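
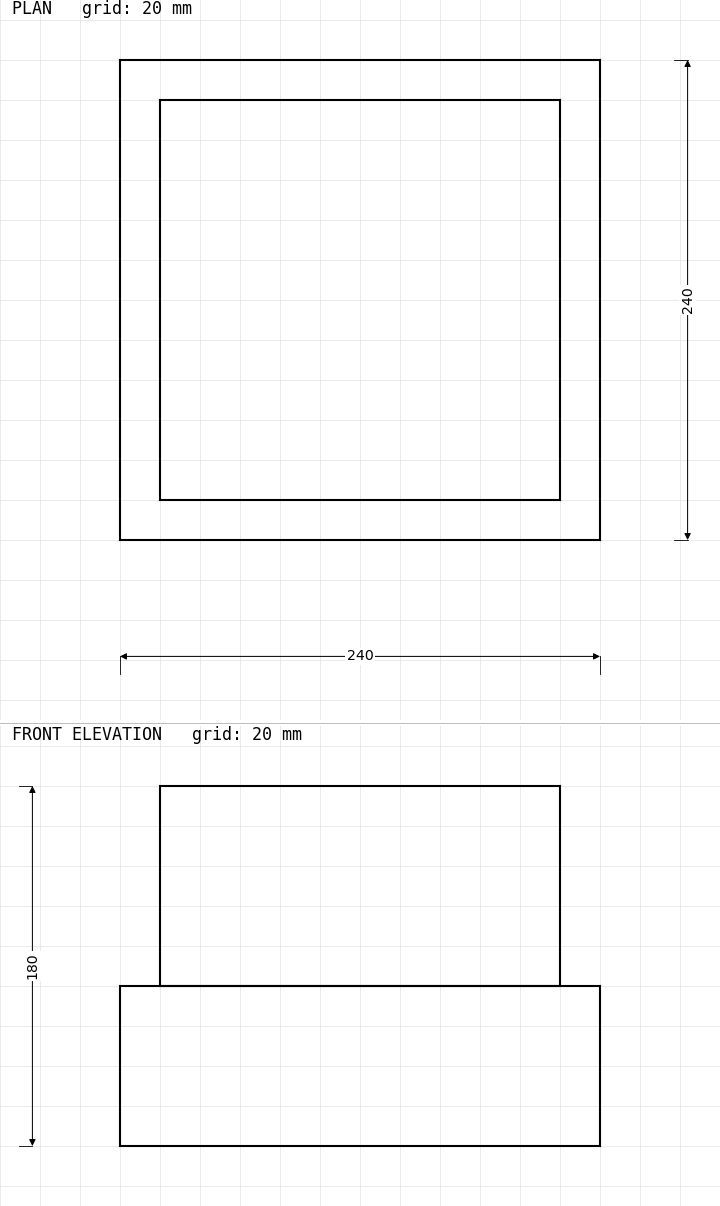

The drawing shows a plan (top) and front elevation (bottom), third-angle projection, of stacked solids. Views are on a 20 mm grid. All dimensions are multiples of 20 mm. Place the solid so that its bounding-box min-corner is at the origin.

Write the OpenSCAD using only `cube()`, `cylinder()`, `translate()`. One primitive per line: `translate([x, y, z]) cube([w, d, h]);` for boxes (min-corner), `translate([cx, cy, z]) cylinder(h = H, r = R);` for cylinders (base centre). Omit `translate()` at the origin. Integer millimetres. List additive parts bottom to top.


cube([240, 240, 80]);
translate([20, 20, 80]) cube([200, 200, 100]);


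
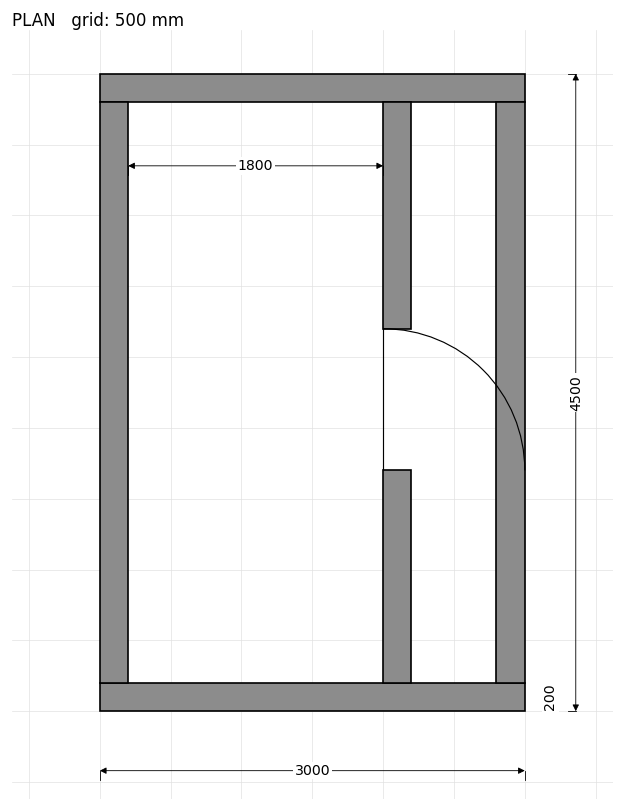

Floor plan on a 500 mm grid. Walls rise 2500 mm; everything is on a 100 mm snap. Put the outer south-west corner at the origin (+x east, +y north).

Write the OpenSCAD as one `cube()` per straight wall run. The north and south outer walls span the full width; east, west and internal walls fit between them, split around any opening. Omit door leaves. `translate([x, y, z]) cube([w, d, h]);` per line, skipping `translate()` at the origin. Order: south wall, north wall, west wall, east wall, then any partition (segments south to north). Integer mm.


cube([3000, 200, 2500]);
translate([0, 4300, 0]) cube([3000, 200, 2500]);
translate([0, 200, 0]) cube([200, 4100, 2500]);
translate([2800, 200, 0]) cube([200, 4100, 2500]);
translate([2000, 200, 0]) cube([200, 1500, 2500]);
translate([2000, 2700, 0]) cube([200, 1600, 2500]);


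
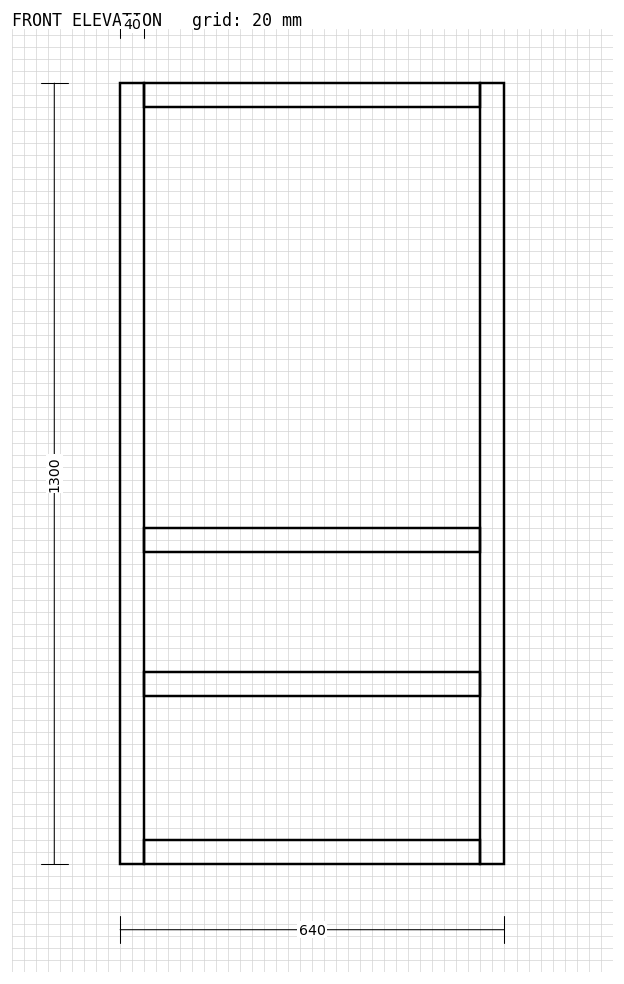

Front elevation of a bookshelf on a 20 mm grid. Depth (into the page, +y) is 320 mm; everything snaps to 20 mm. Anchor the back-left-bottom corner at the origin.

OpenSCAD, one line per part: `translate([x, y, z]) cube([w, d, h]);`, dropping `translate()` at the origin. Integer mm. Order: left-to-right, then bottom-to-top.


cube([40, 320, 1300]);
translate([40, 0, 0]) cube([560, 320, 40]);
translate([40, 0, 280]) cube([560, 320, 40]);
translate([40, 0, 520]) cube([560, 320, 40]);
translate([40, 0, 1260]) cube([560, 320, 40]);
translate([600, 0, 0]) cube([40, 320, 1300]);


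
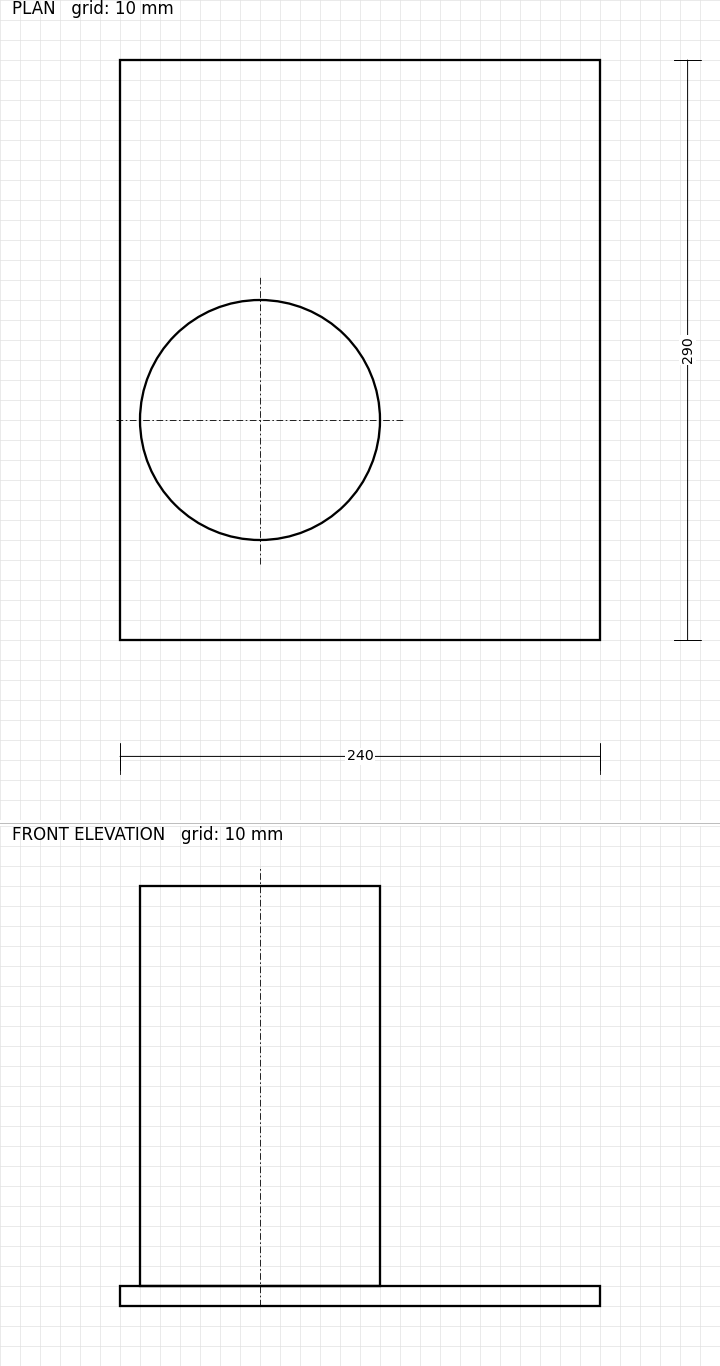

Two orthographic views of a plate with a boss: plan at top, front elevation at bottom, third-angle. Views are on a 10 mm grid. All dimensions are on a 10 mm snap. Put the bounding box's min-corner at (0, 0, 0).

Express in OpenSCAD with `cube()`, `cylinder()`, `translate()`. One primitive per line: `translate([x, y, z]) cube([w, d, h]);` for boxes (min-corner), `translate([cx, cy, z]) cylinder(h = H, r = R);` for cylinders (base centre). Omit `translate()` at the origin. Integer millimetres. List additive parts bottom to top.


cube([240, 290, 10]);
translate([70, 110, 10]) cylinder(h = 200, r = 60);


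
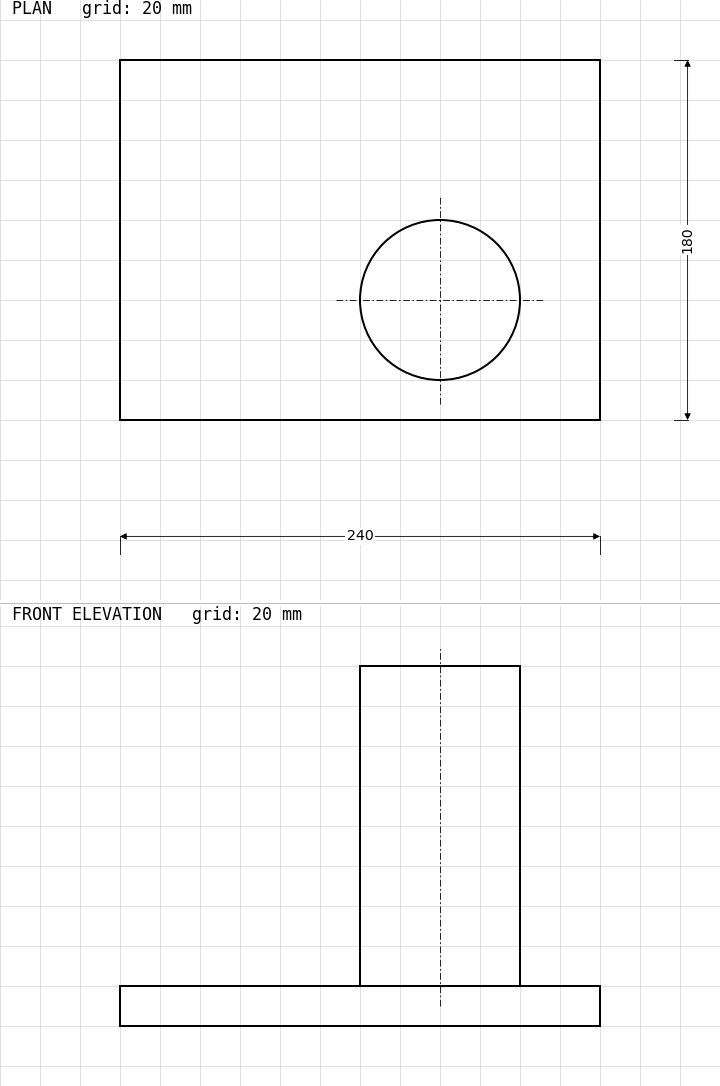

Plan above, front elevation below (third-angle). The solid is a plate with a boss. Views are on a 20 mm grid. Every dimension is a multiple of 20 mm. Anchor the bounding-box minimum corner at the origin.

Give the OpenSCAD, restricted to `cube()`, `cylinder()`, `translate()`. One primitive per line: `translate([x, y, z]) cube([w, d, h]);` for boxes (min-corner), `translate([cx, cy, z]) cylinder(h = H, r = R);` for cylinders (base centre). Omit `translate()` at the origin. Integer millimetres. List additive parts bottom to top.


cube([240, 180, 20]);
translate([160, 60, 20]) cylinder(h = 160, r = 40);


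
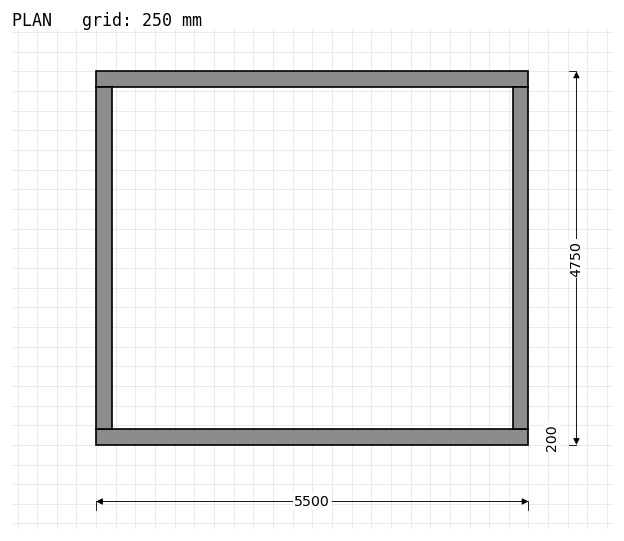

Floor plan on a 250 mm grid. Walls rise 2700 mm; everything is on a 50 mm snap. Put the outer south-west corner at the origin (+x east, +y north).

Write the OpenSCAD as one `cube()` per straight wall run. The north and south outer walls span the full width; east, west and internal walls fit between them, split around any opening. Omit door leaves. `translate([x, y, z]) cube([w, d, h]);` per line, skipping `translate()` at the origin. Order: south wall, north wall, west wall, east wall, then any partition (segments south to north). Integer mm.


cube([5500, 200, 2700]);
translate([0, 4550, 0]) cube([5500, 200, 2700]);
translate([0, 200, 0]) cube([200, 4350, 2700]);
translate([5300, 200, 0]) cube([200, 4350, 2700]);


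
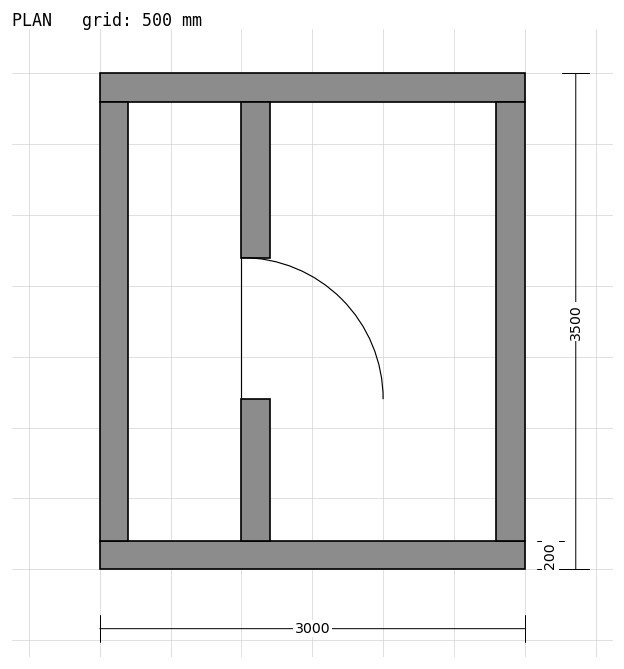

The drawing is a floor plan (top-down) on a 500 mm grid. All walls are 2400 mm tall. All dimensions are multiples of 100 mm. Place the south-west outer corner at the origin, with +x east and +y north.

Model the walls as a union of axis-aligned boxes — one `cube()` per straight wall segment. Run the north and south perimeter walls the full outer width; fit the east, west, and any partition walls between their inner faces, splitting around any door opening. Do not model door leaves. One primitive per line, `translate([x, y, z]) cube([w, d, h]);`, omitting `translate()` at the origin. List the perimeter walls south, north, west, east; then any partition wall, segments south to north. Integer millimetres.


cube([3000, 200, 2400]);
translate([0, 3300, 0]) cube([3000, 200, 2400]);
translate([0, 200, 0]) cube([200, 3100, 2400]);
translate([2800, 200, 0]) cube([200, 3100, 2400]);
translate([1000, 200, 0]) cube([200, 1000, 2400]);
translate([1000, 2200, 0]) cube([200, 1100, 2400]);


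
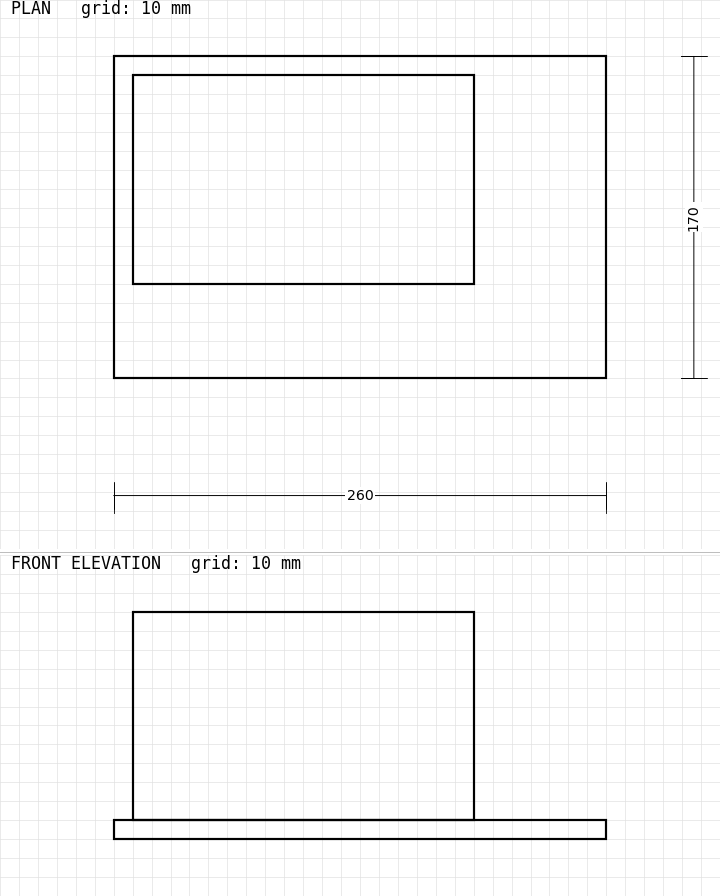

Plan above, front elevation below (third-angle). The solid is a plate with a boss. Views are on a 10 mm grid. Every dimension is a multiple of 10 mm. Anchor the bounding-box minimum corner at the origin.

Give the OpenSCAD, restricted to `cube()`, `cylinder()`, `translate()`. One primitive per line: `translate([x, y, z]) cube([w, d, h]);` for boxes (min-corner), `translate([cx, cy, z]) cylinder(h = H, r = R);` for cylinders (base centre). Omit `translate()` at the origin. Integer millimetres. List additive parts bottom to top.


cube([260, 170, 10]);
translate([10, 50, 10]) cube([180, 110, 110]);


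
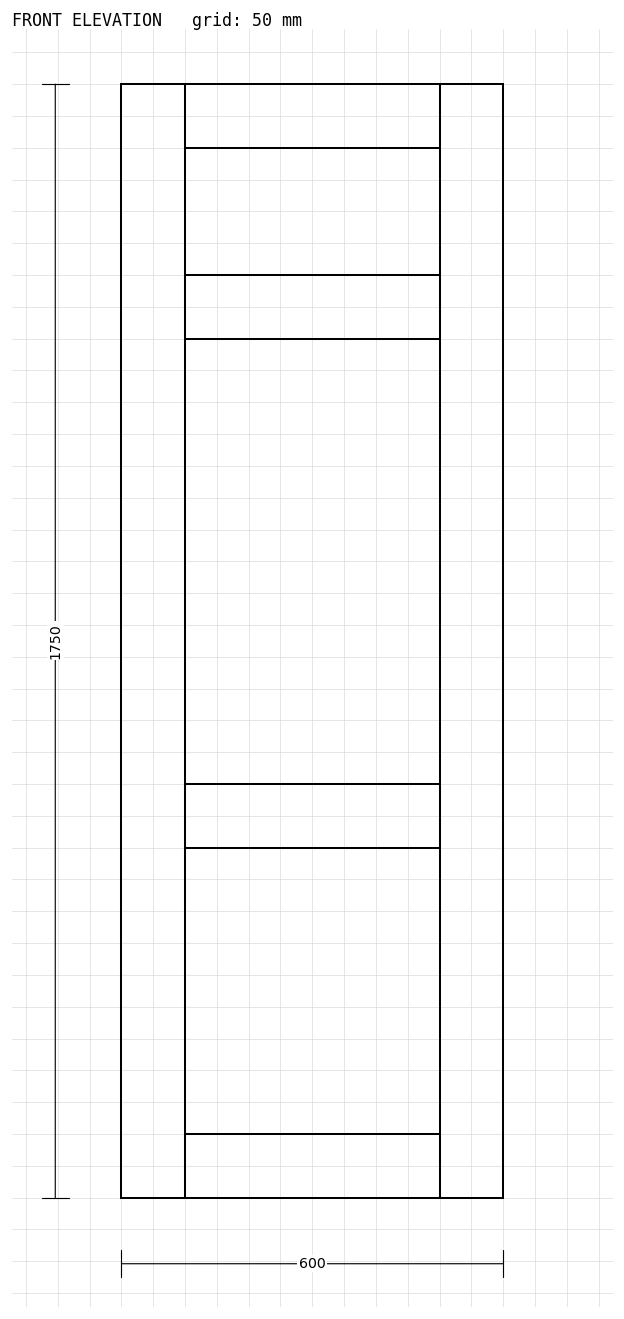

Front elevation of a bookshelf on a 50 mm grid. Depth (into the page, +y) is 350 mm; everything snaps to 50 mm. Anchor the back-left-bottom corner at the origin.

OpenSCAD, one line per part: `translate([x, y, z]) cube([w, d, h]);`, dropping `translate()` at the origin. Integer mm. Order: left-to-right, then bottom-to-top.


cube([100, 350, 1750]);
translate([100, 0, 0]) cube([400, 350, 100]);
translate([100, 0, 550]) cube([400, 350, 100]);
translate([100, 0, 1350]) cube([400, 350, 100]);
translate([100, 0, 1650]) cube([400, 350, 100]);
translate([500, 0, 0]) cube([100, 350, 1750]);


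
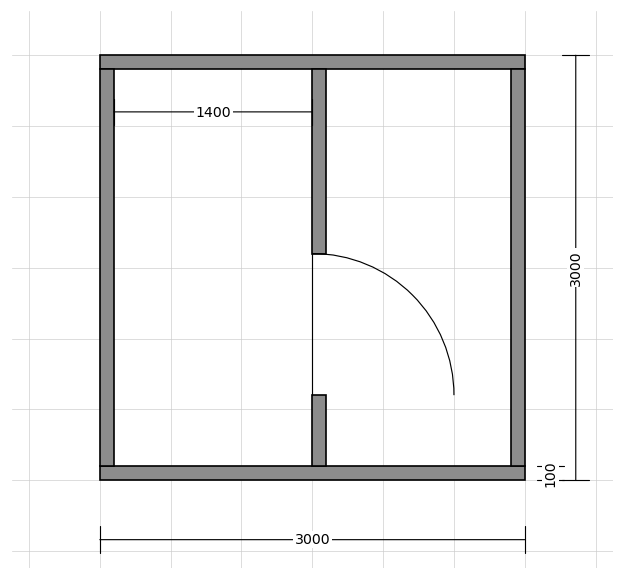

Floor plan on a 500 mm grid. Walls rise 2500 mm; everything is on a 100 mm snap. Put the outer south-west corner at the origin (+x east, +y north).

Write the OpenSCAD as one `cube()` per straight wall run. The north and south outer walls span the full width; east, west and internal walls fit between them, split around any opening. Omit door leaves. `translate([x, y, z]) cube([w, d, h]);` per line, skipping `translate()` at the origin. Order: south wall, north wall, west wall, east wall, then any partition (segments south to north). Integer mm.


cube([3000, 100, 2500]);
translate([0, 2900, 0]) cube([3000, 100, 2500]);
translate([0, 100, 0]) cube([100, 2800, 2500]);
translate([2900, 100, 0]) cube([100, 2800, 2500]);
translate([1500, 100, 0]) cube([100, 500, 2500]);
translate([1500, 1600, 0]) cube([100, 1300, 2500]);


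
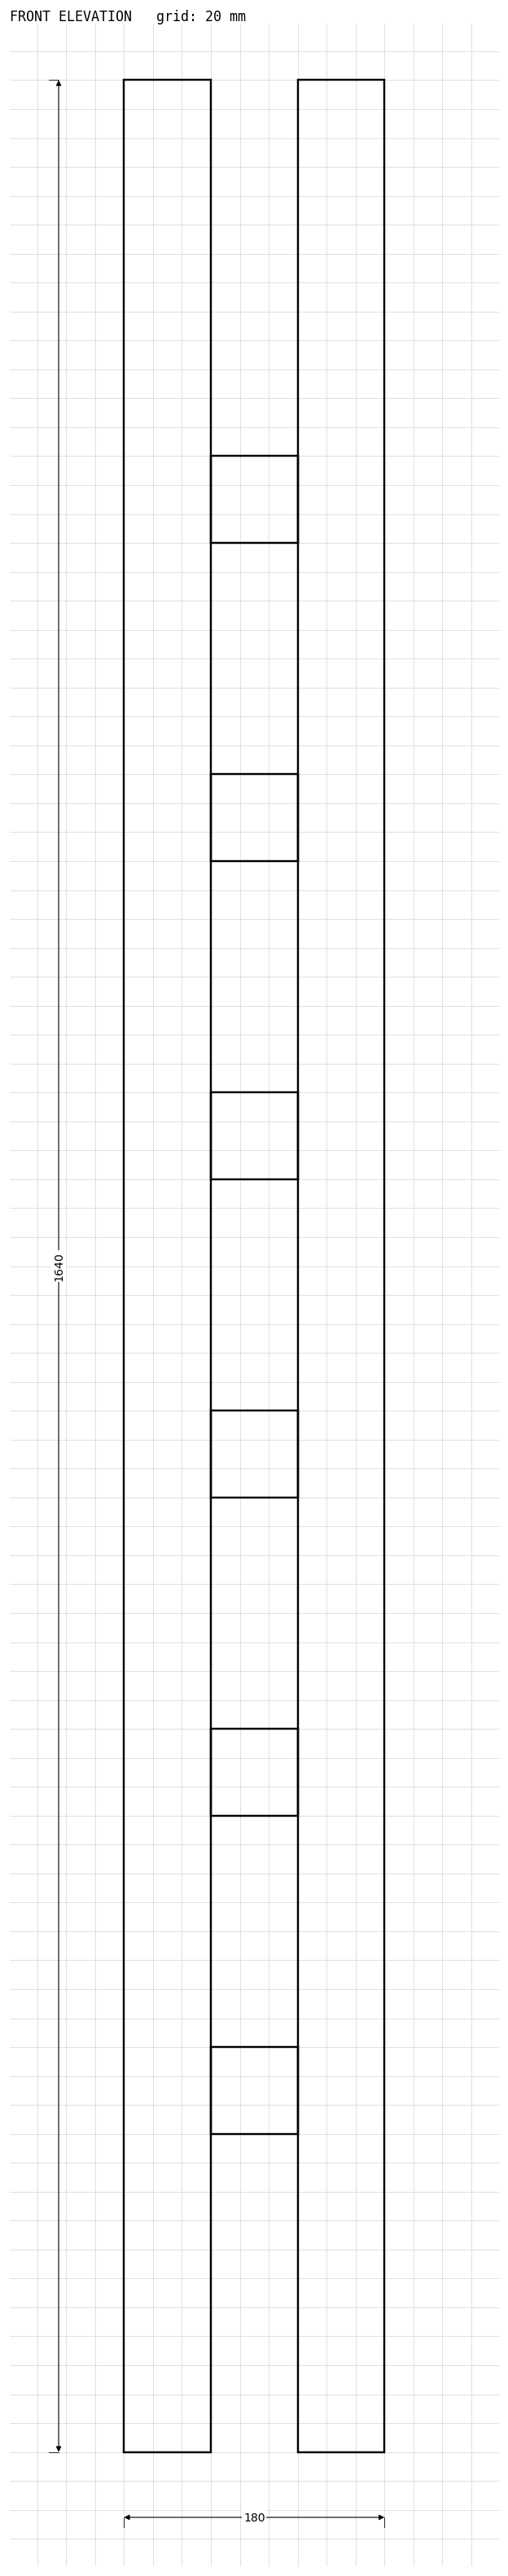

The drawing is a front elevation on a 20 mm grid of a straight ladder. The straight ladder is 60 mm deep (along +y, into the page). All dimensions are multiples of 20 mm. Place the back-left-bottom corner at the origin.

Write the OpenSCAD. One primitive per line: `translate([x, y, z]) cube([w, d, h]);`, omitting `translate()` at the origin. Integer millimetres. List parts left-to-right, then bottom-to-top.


cube([60, 60, 1640]);
translate([60, 0, 220]) cube([60, 60, 60]);
translate([60, 0, 440]) cube([60, 60, 60]);
translate([60, 0, 660]) cube([60, 60, 60]);
translate([60, 0, 880]) cube([60, 60, 60]);
translate([60, 0, 1100]) cube([60, 60, 60]);
translate([60, 0, 1320]) cube([60, 60, 60]);
translate([120, 0, 0]) cube([60, 60, 1640]);


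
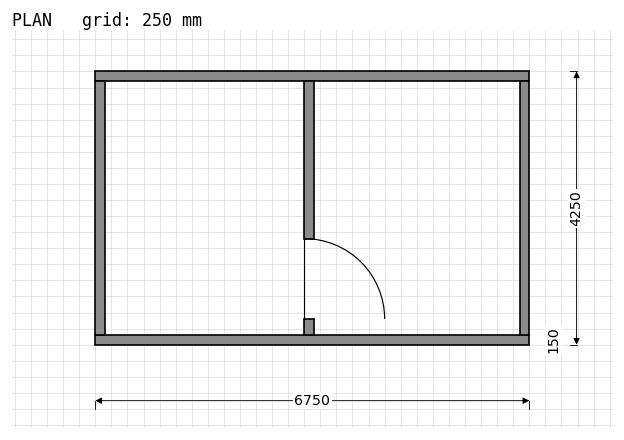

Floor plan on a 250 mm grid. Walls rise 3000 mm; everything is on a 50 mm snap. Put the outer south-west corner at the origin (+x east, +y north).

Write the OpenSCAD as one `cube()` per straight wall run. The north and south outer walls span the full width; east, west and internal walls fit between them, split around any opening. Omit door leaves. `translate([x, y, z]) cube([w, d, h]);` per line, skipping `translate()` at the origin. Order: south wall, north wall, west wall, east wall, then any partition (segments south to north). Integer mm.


cube([6750, 150, 3000]);
translate([0, 4100, 0]) cube([6750, 150, 3000]);
translate([0, 150, 0]) cube([150, 3950, 3000]);
translate([6600, 150, 0]) cube([150, 3950, 3000]);
translate([3250, 150, 0]) cube([150, 250, 3000]);
translate([3250, 1650, 0]) cube([150, 2450, 3000]);


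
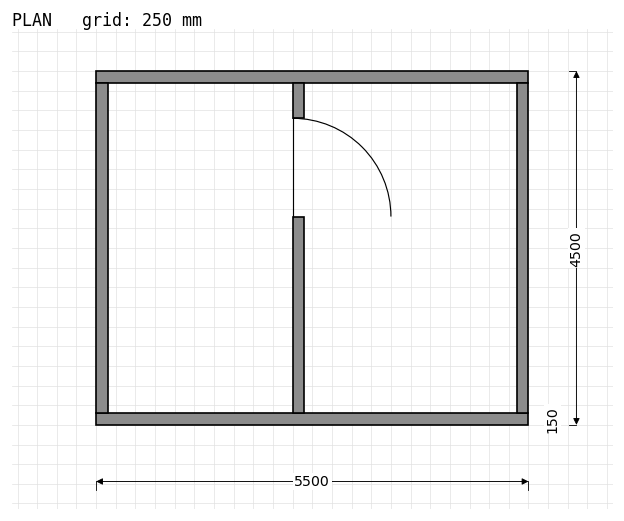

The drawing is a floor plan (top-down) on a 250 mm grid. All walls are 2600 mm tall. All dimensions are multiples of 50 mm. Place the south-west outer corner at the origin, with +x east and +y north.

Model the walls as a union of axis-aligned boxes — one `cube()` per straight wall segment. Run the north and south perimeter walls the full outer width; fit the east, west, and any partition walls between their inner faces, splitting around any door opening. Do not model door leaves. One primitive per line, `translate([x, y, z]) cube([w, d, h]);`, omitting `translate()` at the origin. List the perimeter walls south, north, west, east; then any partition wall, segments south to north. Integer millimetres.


cube([5500, 150, 2600]);
translate([0, 4350, 0]) cube([5500, 150, 2600]);
translate([0, 150, 0]) cube([150, 4200, 2600]);
translate([5350, 150, 0]) cube([150, 4200, 2600]);
translate([2500, 150, 0]) cube([150, 2500, 2600]);
translate([2500, 3900, 0]) cube([150, 450, 2600]);


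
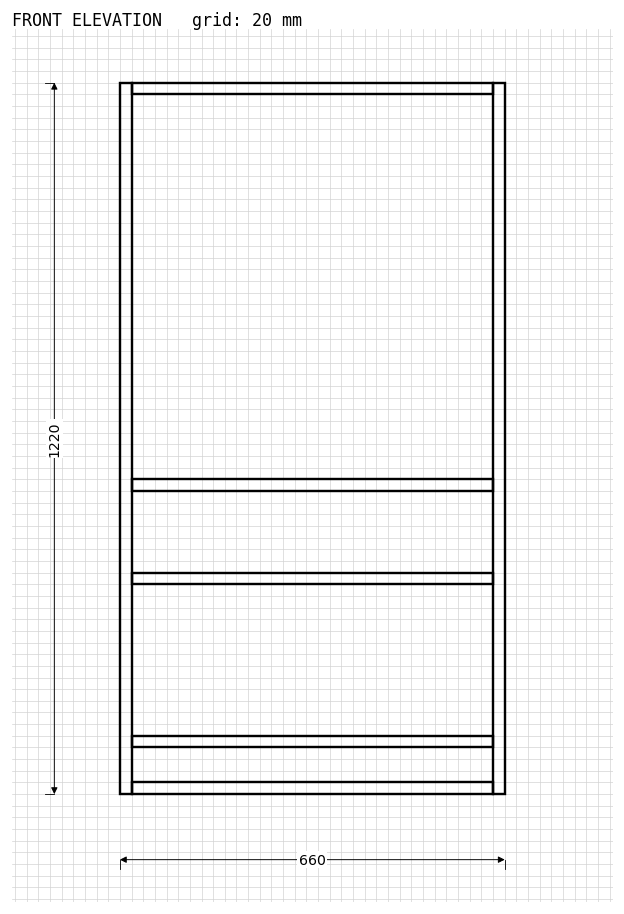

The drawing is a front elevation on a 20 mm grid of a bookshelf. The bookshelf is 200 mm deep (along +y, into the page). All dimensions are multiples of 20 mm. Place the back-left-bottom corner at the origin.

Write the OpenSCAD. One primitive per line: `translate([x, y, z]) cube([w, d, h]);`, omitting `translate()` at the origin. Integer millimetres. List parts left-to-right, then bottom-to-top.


cube([20, 200, 1220]);
translate([20, 0, 0]) cube([620, 200, 20]);
translate([20, 0, 80]) cube([620, 200, 20]);
translate([20, 0, 360]) cube([620, 200, 20]);
translate([20, 0, 520]) cube([620, 200, 20]);
translate([20, 0, 1200]) cube([620, 200, 20]);
translate([640, 0, 0]) cube([20, 200, 1220]);


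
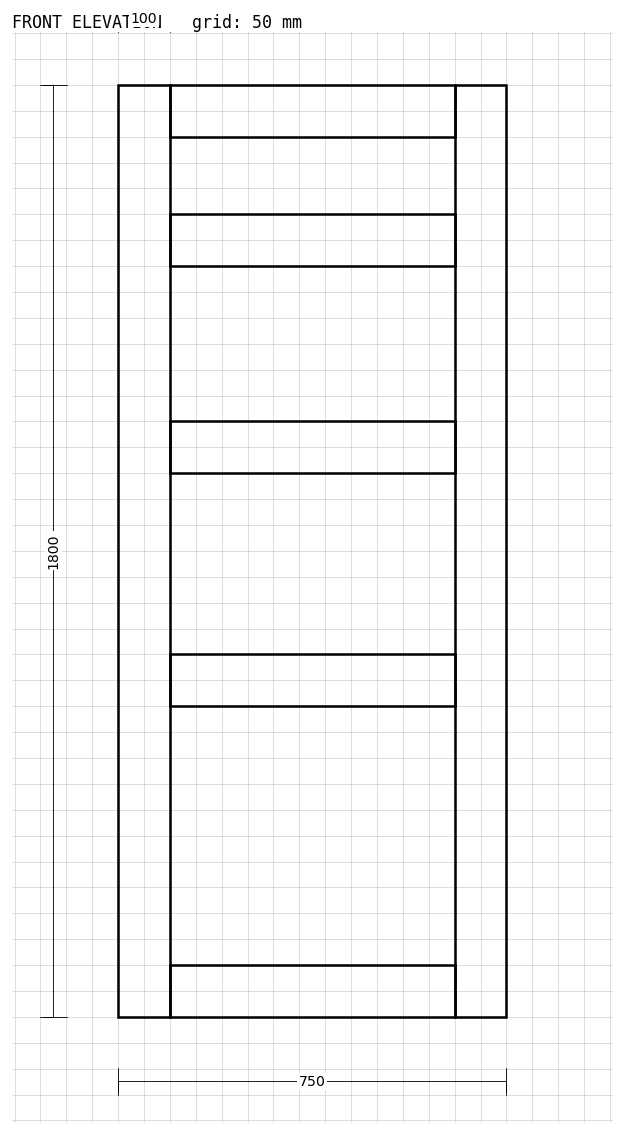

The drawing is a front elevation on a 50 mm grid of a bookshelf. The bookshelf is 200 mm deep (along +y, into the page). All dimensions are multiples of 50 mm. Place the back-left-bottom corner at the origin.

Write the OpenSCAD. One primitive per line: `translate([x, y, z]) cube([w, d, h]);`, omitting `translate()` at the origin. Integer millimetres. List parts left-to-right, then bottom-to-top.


cube([100, 200, 1800]);
translate([100, 0, 0]) cube([550, 200, 100]);
translate([100, 0, 600]) cube([550, 200, 100]);
translate([100, 0, 1050]) cube([550, 200, 100]);
translate([100, 0, 1450]) cube([550, 200, 100]);
translate([100, 0, 1700]) cube([550, 200, 100]);
translate([650, 0, 0]) cube([100, 200, 1800]);


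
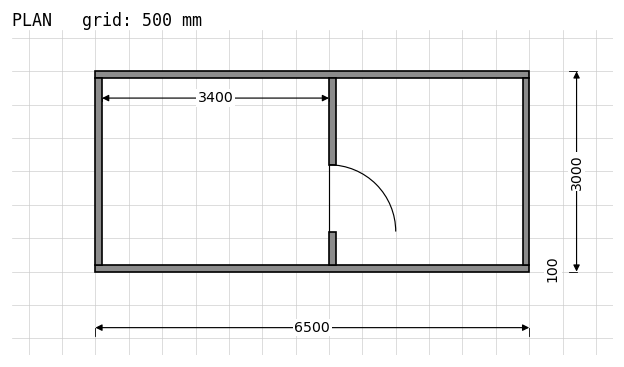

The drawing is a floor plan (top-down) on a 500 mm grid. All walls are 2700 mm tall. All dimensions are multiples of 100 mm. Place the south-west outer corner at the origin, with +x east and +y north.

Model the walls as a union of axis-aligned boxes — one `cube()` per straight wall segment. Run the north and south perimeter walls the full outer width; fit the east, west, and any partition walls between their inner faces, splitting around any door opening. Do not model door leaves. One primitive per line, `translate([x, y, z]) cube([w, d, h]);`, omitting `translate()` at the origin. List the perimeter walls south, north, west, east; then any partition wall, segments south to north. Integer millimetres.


cube([6500, 100, 2700]);
translate([0, 2900, 0]) cube([6500, 100, 2700]);
translate([0, 100, 0]) cube([100, 2800, 2700]);
translate([6400, 100, 0]) cube([100, 2800, 2700]);
translate([3500, 100, 0]) cube([100, 500, 2700]);
translate([3500, 1600, 0]) cube([100, 1300, 2700]);


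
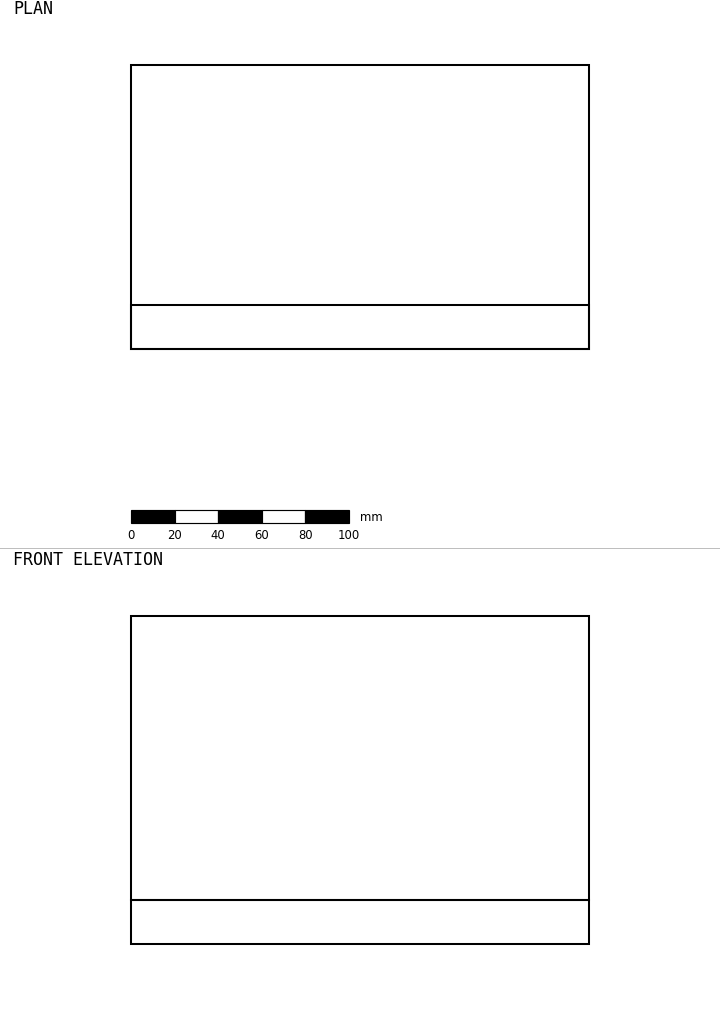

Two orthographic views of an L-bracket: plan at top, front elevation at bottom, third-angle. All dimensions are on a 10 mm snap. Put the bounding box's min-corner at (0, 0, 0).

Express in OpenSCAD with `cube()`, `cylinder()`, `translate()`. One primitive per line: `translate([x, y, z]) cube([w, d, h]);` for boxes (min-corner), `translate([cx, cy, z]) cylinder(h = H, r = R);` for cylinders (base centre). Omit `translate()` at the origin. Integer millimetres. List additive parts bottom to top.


cube([210, 130, 20]);
translate([0, 0, 20]) cube([210, 20, 130]);


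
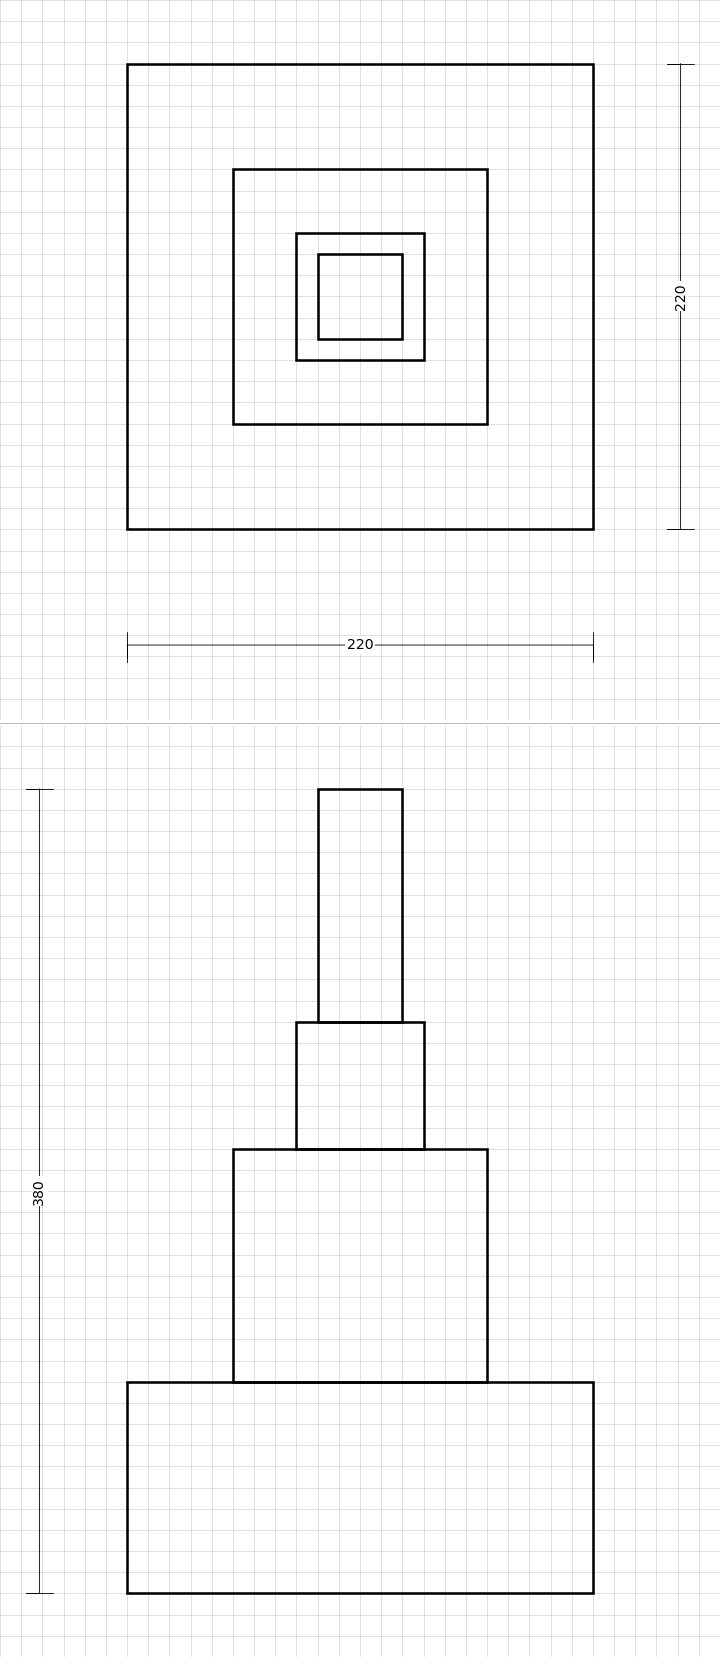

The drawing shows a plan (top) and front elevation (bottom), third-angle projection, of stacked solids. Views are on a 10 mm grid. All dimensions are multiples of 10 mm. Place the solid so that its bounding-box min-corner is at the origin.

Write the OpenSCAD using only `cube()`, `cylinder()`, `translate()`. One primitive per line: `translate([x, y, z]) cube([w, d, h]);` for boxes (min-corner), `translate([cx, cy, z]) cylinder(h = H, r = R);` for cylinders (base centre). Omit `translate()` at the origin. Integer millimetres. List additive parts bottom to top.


cube([220, 220, 100]);
translate([50, 50, 100]) cube([120, 120, 110]);
translate([80, 80, 210]) cube([60, 60, 60]);
translate([90, 90, 270]) cube([40, 40, 110]);


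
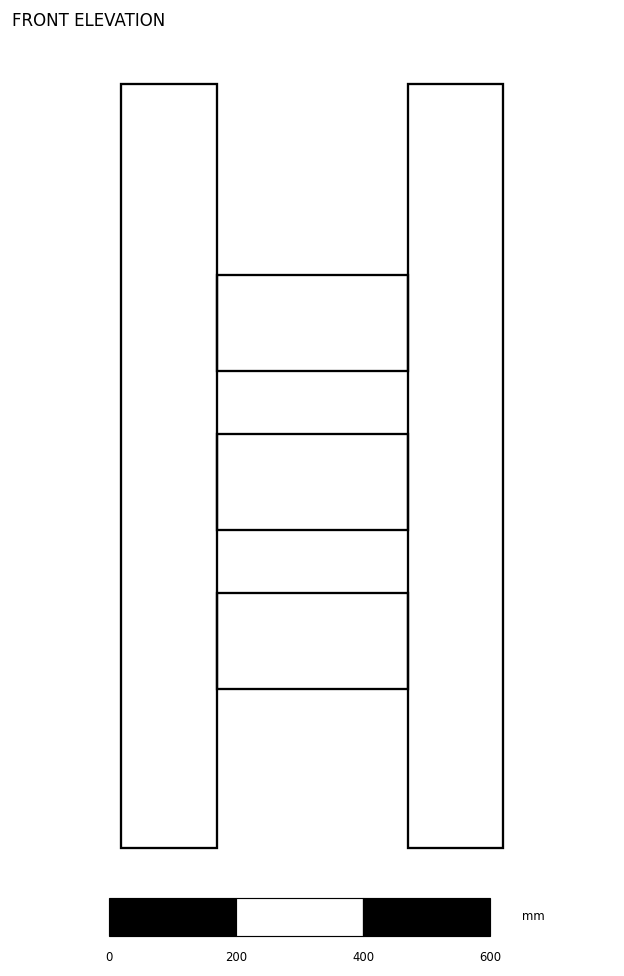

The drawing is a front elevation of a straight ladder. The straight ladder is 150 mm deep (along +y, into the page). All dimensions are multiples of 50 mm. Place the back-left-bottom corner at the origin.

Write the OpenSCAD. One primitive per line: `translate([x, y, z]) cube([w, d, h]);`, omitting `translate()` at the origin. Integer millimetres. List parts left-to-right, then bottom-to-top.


cube([150, 150, 1200]);
translate([150, 0, 250]) cube([300, 150, 150]);
translate([150, 0, 500]) cube([300, 150, 150]);
translate([150, 0, 750]) cube([300, 150, 150]);
translate([450, 0, 0]) cube([150, 150, 1200]);


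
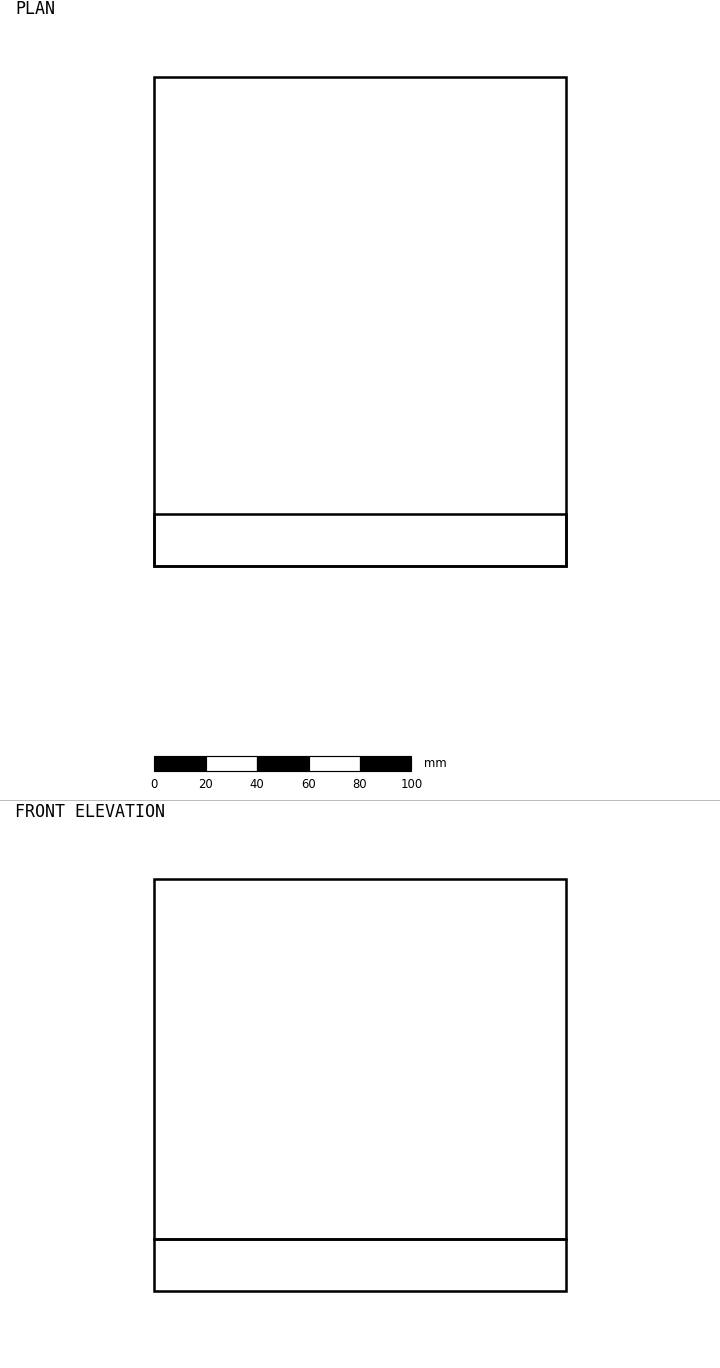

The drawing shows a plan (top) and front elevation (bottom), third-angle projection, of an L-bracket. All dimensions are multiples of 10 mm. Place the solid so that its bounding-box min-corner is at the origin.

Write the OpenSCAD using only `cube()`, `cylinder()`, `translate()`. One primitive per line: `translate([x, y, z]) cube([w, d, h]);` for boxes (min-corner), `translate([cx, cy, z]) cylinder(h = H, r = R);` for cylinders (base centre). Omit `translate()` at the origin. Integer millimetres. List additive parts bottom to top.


cube([160, 190, 20]);
translate([0, 0, 20]) cube([160, 20, 140]);


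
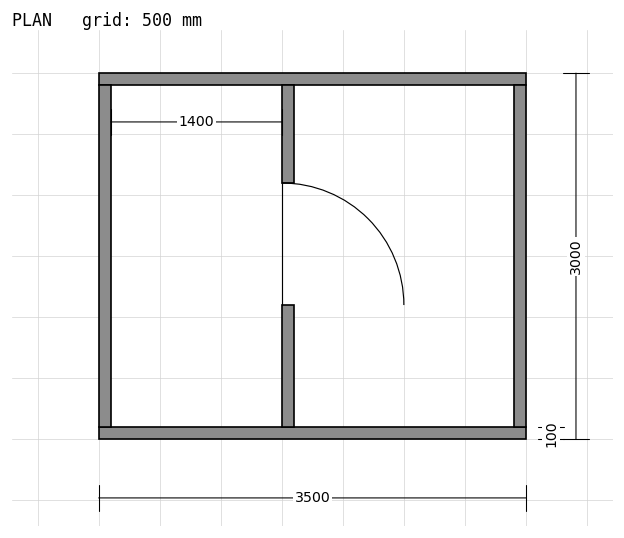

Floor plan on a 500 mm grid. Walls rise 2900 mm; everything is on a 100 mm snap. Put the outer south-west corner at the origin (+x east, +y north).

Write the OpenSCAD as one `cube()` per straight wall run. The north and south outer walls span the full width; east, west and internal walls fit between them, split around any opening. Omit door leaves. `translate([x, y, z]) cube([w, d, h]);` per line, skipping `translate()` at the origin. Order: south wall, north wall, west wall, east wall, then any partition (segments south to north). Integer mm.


cube([3500, 100, 2900]);
translate([0, 2900, 0]) cube([3500, 100, 2900]);
translate([0, 100, 0]) cube([100, 2800, 2900]);
translate([3400, 100, 0]) cube([100, 2800, 2900]);
translate([1500, 100, 0]) cube([100, 1000, 2900]);
translate([1500, 2100, 0]) cube([100, 800, 2900]);


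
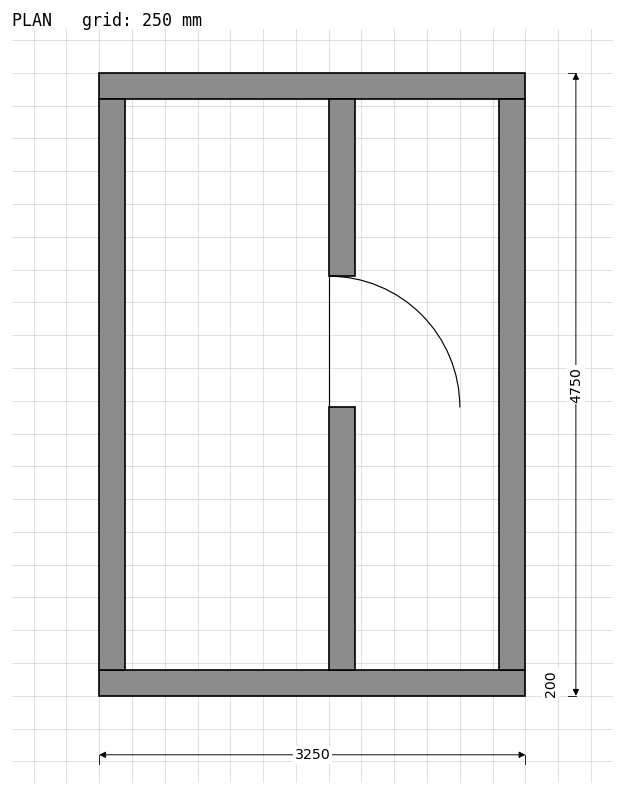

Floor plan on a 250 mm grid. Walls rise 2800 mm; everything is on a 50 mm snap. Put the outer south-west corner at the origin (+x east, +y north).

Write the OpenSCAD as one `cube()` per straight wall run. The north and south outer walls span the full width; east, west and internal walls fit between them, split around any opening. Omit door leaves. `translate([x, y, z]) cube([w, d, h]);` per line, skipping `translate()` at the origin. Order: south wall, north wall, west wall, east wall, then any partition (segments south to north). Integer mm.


cube([3250, 200, 2800]);
translate([0, 4550, 0]) cube([3250, 200, 2800]);
translate([0, 200, 0]) cube([200, 4350, 2800]);
translate([3050, 200, 0]) cube([200, 4350, 2800]);
translate([1750, 200, 0]) cube([200, 2000, 2800]);
translate([1750, 3200, 0]) cube([200, 1350, 2800]);


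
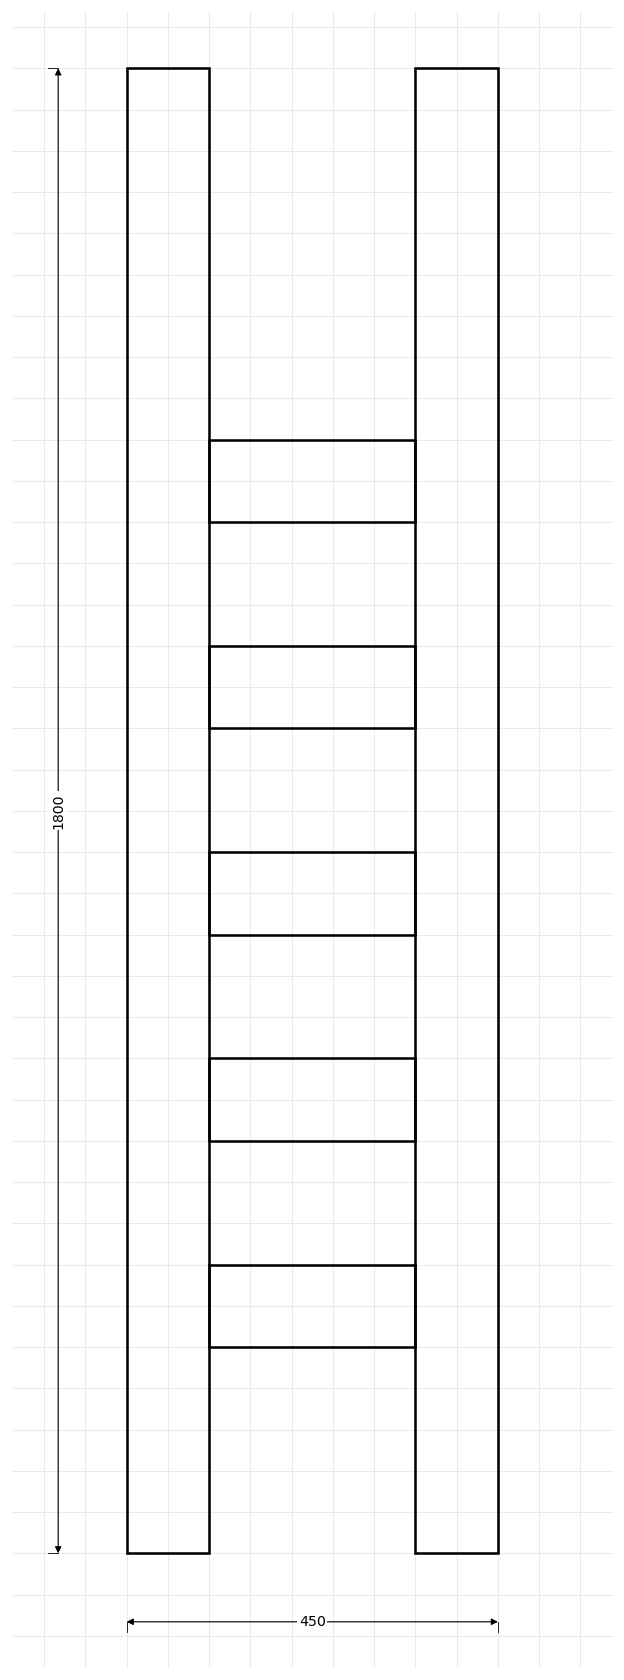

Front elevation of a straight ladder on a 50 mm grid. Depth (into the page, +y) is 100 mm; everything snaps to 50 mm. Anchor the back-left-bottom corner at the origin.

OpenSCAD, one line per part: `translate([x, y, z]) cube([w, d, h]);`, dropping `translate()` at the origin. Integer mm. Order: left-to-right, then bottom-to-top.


cube([100, 100, 1800]);
translate([100, 0, 250]) cube([250, 100, 100]);
translate([100, 0, 500]) cube([250, 100, 100]);
translate([100, 0, 750]) cube([250, 100, 100]);
translate([100, 0, 1000]) cube([250, 100, 100]);
translate([100, 0, 1250]) cube([250, 100, 100]);
translate([350, 0, 0]) cube([100, 100, 1800]);


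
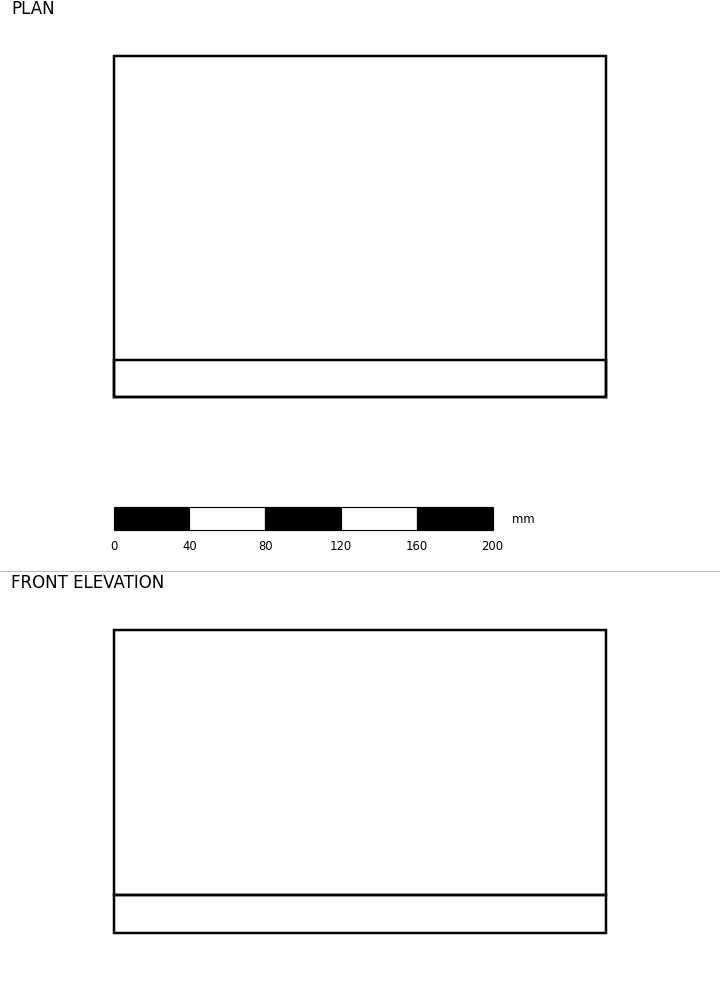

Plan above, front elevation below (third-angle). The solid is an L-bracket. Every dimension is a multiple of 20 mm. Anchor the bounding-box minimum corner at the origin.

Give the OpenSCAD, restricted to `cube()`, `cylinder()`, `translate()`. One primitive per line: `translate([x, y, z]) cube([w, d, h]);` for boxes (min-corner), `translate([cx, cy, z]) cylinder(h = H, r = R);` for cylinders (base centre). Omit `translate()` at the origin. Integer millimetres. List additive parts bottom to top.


cube([260, 180, 20]);
translate([0, 0, 20]) cube([260, 20, 140]);


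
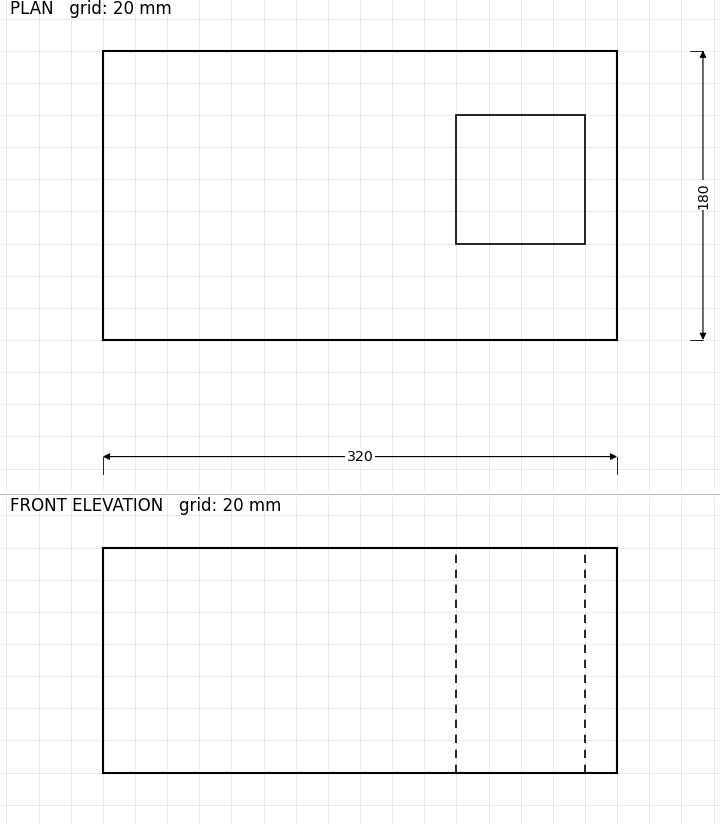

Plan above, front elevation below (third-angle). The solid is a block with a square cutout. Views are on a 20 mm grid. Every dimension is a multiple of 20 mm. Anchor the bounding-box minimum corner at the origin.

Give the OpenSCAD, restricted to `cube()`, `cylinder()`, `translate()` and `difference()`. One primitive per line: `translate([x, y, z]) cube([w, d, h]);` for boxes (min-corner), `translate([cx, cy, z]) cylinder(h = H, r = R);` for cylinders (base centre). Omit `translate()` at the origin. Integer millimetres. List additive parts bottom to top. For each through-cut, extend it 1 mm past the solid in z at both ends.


difference() {
  cube([320, 180, 140]);
  translate([220, 60, -1]) cube([80, 80, 142]);
}


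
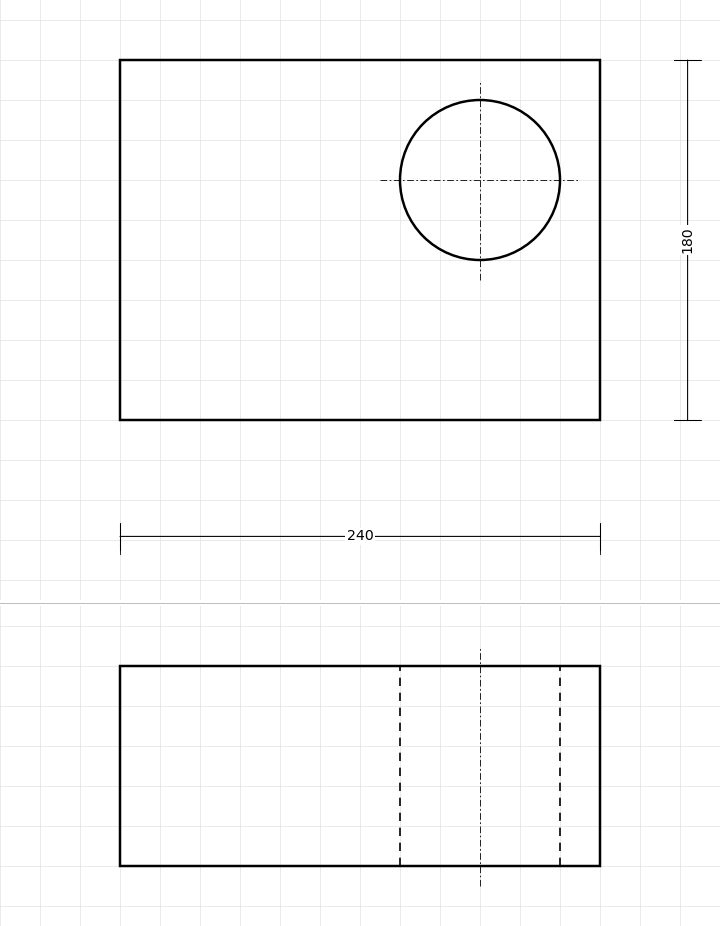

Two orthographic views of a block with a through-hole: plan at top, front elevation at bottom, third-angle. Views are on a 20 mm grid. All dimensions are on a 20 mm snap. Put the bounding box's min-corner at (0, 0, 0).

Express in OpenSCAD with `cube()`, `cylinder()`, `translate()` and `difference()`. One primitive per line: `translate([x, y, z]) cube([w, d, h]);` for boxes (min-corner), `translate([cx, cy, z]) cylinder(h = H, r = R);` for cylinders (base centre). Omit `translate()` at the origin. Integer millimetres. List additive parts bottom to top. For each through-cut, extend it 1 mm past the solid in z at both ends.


difference() {
  cube([240, 180, 100]);
  translate([180, 120, -1]) cylinder(h = 102, r = 40);
}


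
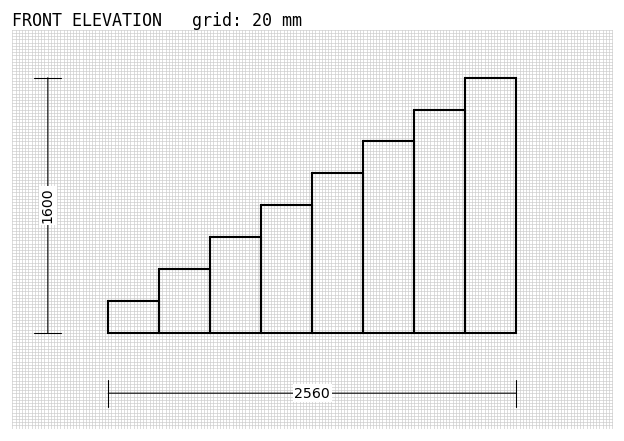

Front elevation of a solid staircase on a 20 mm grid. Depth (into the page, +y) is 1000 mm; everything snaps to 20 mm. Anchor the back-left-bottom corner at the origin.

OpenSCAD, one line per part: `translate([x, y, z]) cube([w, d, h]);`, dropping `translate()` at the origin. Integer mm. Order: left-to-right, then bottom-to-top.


cube([320, 1000, 200]);
translate([320, 0, 0]) cube([320, 1000, 400]);
translate([640, 0, 0]) cube([320, 1000, 600]);
translate([960, 0, 0]) cube([320, 1000, 800]);
translate([1280, 0, 0]) cube([320, 1000, 1000]);
translate([1600, 0, 0]) cube([320, 1000, 1200]);
translate([1920, 0, 0]) cube([320, 1000, 1400]);
translate([2240, 0, 0]) cube([320, 1000, 1600]);


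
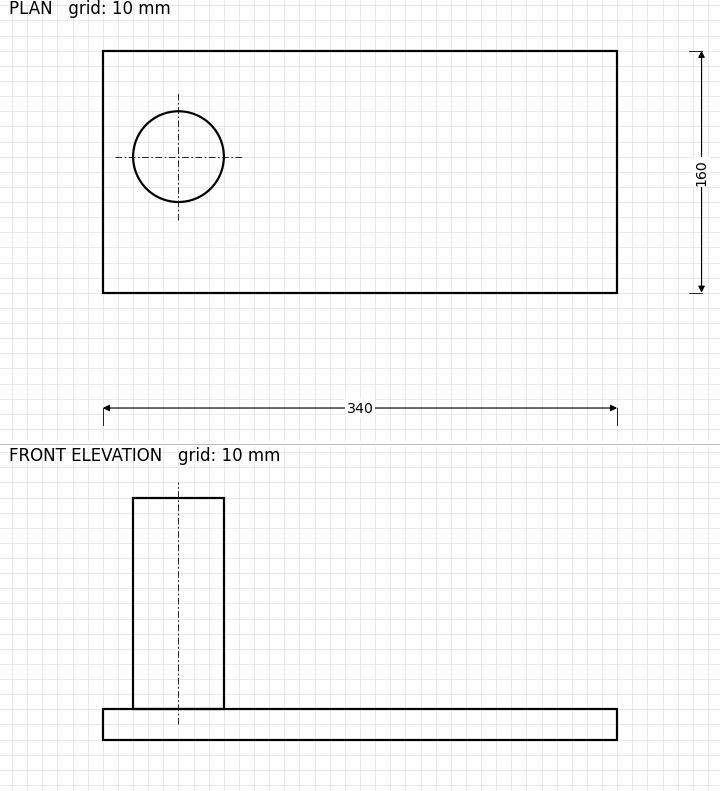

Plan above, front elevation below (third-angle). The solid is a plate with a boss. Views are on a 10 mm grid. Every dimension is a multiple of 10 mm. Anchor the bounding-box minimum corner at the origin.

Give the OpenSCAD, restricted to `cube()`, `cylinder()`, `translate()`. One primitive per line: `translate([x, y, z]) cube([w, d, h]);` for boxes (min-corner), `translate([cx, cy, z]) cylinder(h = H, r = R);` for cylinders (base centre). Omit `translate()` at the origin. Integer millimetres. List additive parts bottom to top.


cube([340, 160, 20]);
translate([50, 90, 20]) cylinder(h = 140, r = 30);


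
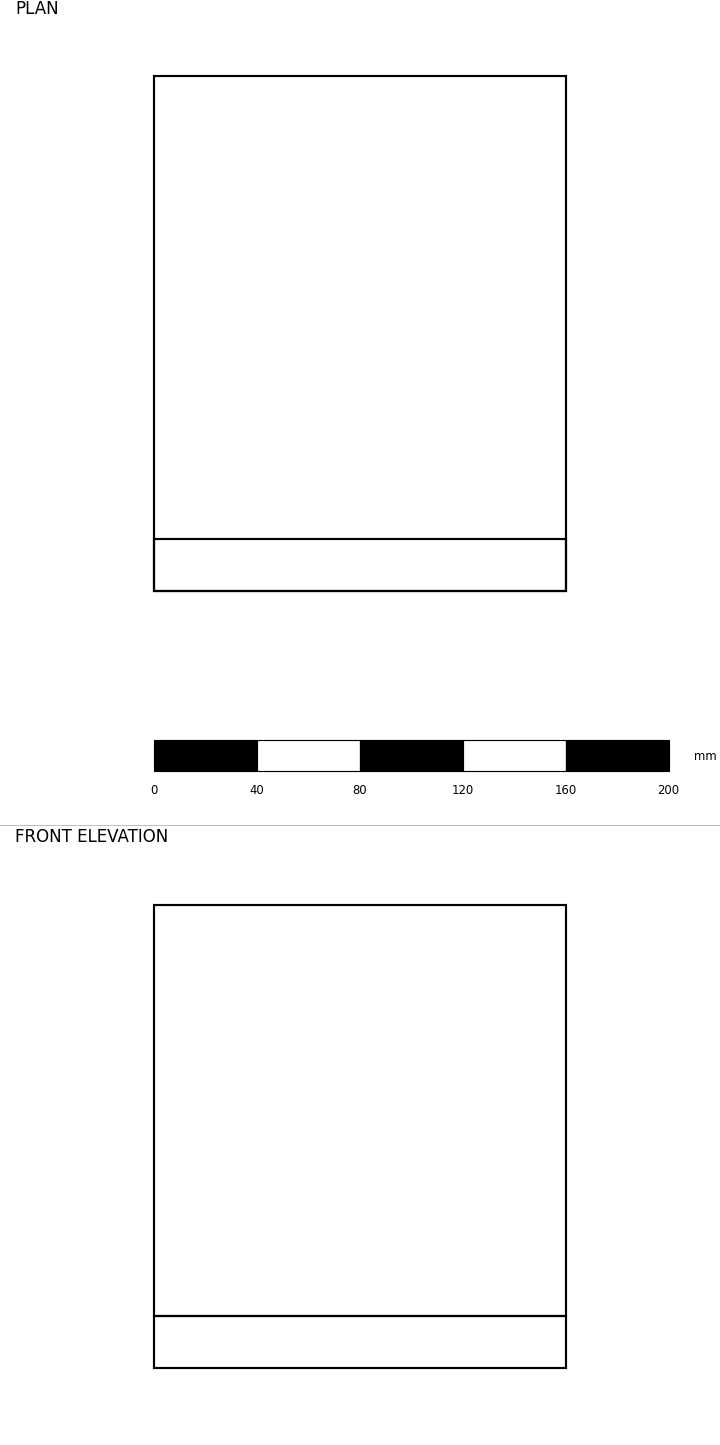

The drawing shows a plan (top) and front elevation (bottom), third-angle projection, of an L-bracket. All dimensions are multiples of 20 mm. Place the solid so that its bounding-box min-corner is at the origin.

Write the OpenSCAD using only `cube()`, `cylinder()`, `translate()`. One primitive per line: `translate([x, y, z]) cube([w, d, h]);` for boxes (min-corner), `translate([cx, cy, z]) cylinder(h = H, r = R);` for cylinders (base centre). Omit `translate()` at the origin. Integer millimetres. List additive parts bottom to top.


cube([160, 200, 20]);
translate([0, 0, 20]) cube([160, 20, 160]);


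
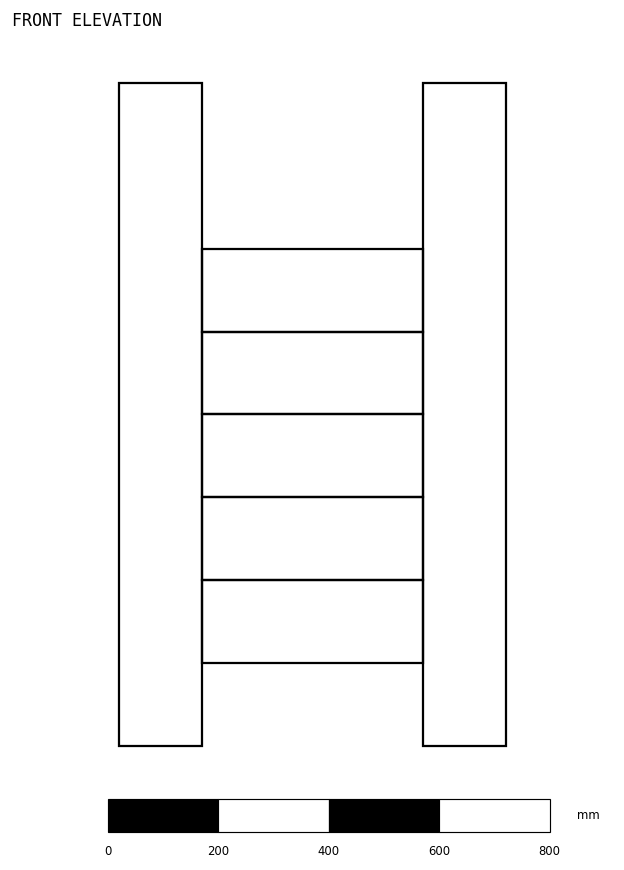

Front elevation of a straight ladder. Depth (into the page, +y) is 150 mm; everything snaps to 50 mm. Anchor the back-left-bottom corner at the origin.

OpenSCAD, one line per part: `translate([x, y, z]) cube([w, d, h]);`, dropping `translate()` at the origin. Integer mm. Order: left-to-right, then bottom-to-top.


cube([150, 150, 1200]);
translate([150, 0, 150]) cube([400, 150, 150]);
translate([150, 0, 300]) cube([400, 150, 150]);
translate([150, 0, 450]) cube([400, 150, 150]);
translate([150, 0, 600]) cube([400, 150, 150]);
translate([150, 0, 750]) cube([400, 150, 150]);
translate([550, 0, 0]) cube([150, 150, 1200]);


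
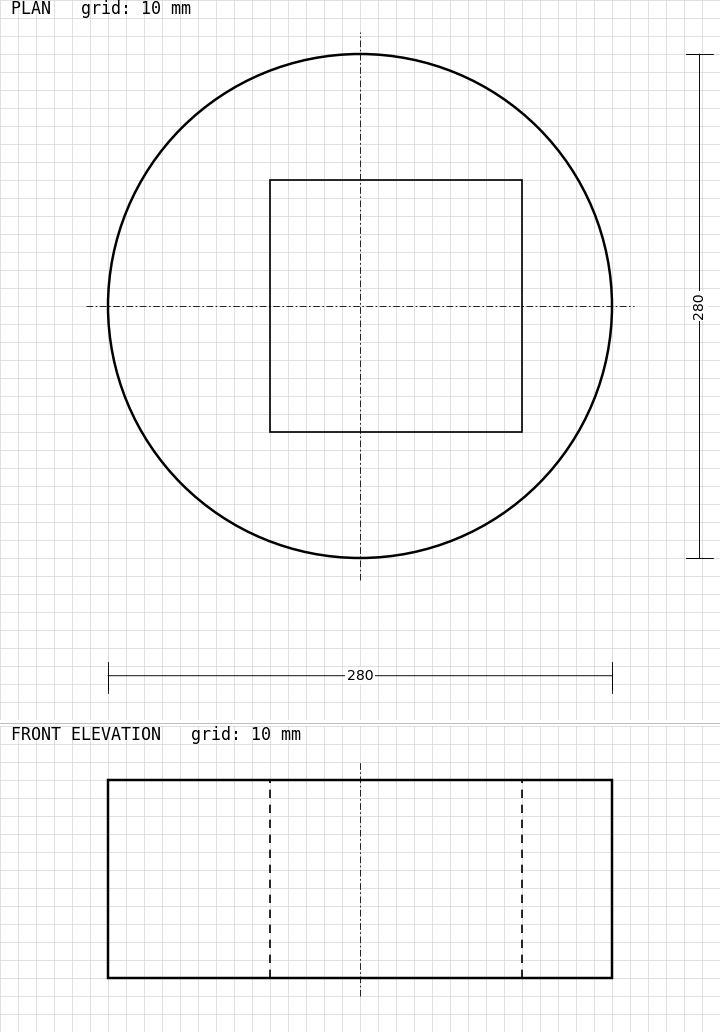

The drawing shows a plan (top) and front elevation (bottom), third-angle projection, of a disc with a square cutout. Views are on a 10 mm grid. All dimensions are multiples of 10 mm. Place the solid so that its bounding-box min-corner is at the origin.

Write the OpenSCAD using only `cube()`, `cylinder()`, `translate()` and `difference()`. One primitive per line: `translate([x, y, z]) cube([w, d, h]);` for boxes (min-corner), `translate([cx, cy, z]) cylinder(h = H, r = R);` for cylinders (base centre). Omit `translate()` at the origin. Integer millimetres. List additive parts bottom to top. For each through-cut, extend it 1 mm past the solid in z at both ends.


difference() {
  translate([140, 140, 0]) cylinder(h = 110, r = 140);
  translate([90, 70, -1]) cube([140, 140, 112]);
}


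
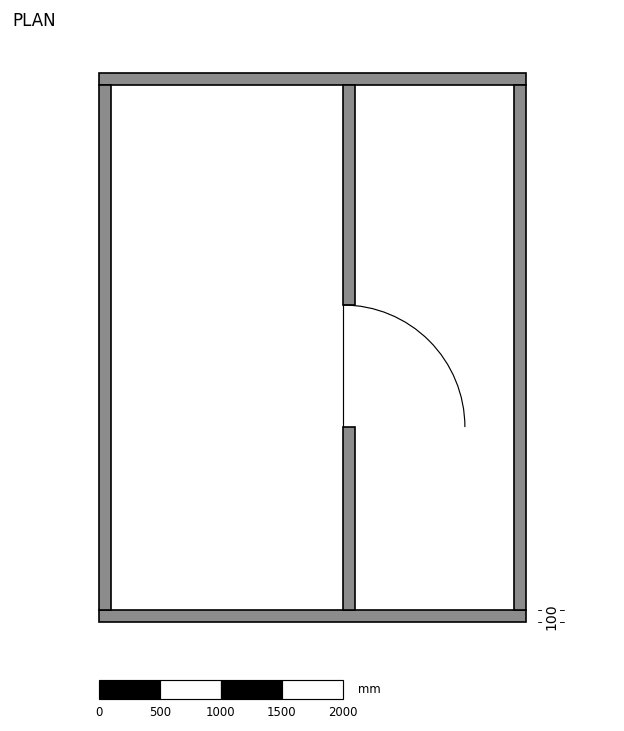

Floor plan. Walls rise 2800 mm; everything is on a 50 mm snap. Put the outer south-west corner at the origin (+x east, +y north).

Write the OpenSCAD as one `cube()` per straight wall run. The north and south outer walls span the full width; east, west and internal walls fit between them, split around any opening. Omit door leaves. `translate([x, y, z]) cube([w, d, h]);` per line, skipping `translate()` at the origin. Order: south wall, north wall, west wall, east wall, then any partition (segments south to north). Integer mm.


cube([3500, 100, 2800]);
translate([0, 4400, 0]) cube([3500, 100, 2800]);
translate([0, 100, 0]) cube([100, 4300, 2800]);
translate([3400, 100, 0]) cube([100, 4300, 2800]);
translate([2000, 100, 0]) cube([100, 1500, 2800]);
translate([2000, 2600, 0]) cube([100, 1800, 2800]);


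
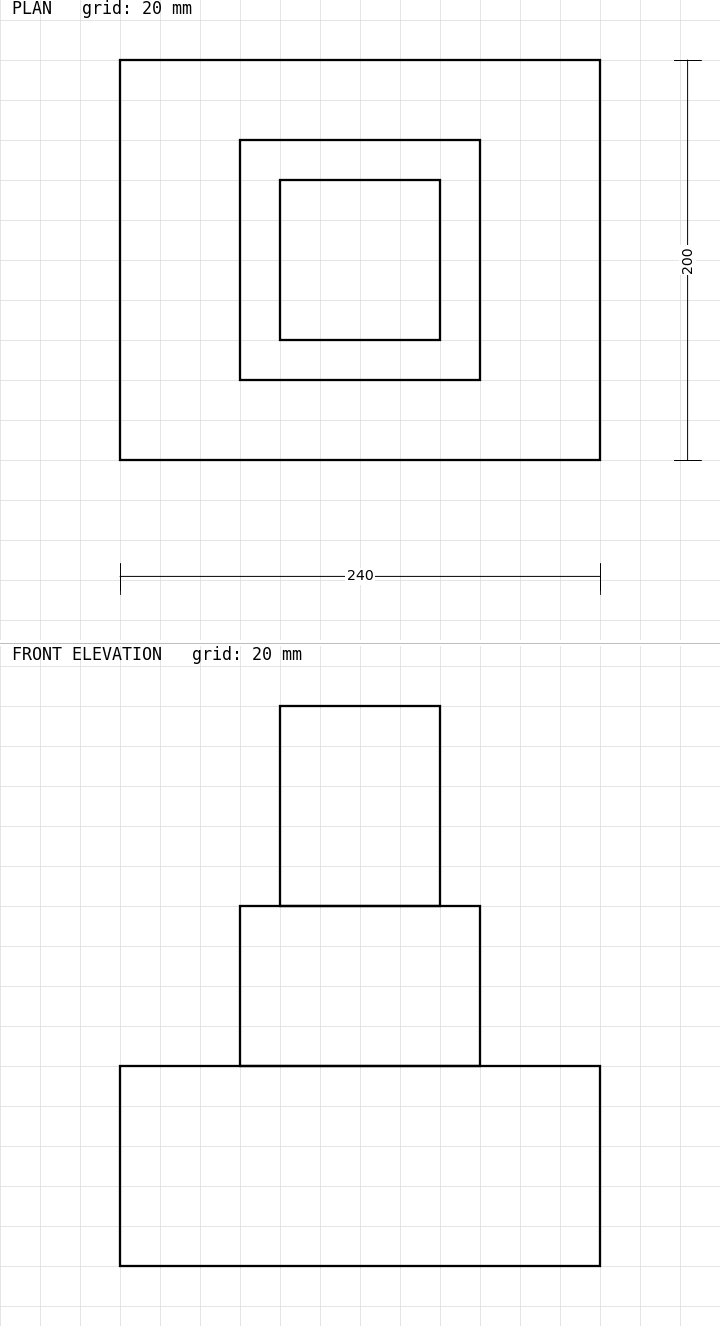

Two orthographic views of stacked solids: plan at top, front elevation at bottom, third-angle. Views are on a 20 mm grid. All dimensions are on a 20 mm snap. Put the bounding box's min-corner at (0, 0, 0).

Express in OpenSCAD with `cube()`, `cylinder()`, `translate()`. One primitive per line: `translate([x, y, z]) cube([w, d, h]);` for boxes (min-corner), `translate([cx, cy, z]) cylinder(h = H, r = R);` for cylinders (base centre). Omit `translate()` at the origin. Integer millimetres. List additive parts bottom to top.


cube([240, 200, 100]);
translate([60, 40, 100]) cube([120, 120, 80]);
translate([80, 60, 180]) cube([80, 80, 100]);


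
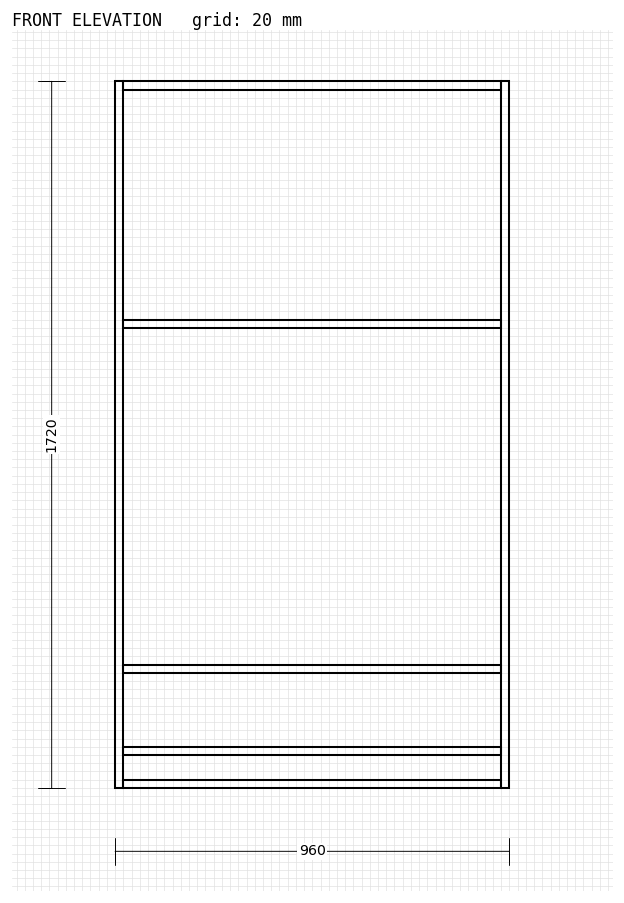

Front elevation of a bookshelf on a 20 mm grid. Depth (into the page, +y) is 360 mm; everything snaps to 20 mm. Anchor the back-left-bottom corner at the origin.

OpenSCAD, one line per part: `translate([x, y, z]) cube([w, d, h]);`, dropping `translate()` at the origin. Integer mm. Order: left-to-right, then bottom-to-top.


cube([20, 360, 1720]);
translate([20, 0, 0]) cube([920, 360, 20]);
translate([20, 0, 80]) cube([920, 360, 20]);
translate([20, 0, 280]) cube([920, 360, 20]);
translate([20, 0, 1120]) cube([920, 360, 20]);
translate([20, 0, 1700]) cube([920, 360, 20]);
translate([940, 0, 0]) cube([20, 360, 1720]);
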